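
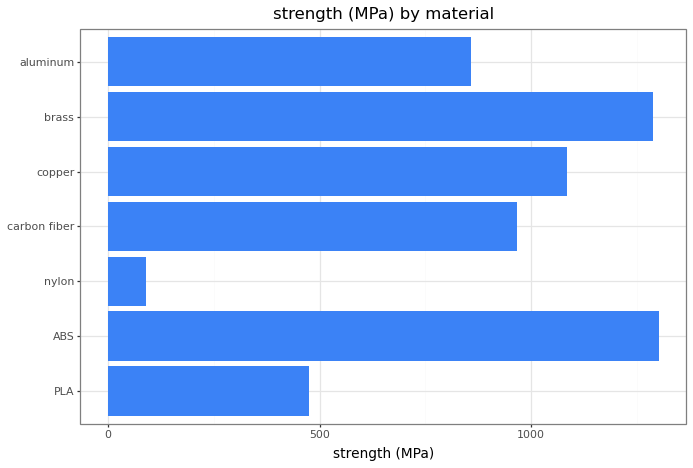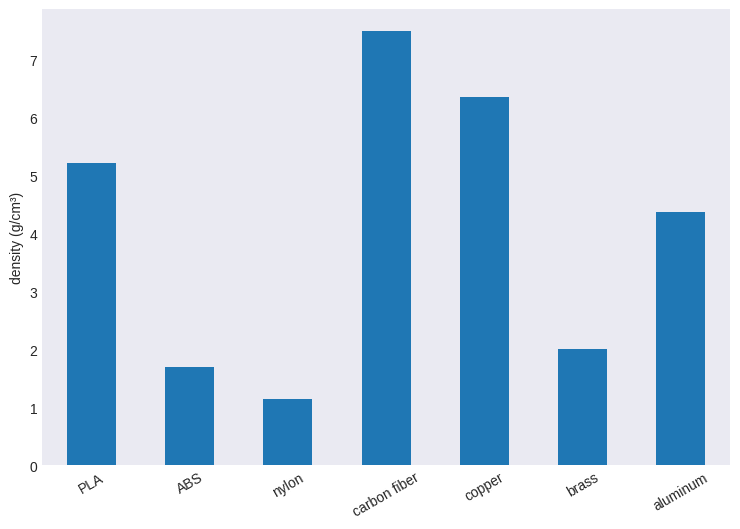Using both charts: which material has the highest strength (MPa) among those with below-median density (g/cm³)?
Chart 2 median density (g/cm³) ≈ 4; below-median materials: ABS, nylon, brass. Among those, ABS has the highest strength (MPa) (≈ 1400).

ABS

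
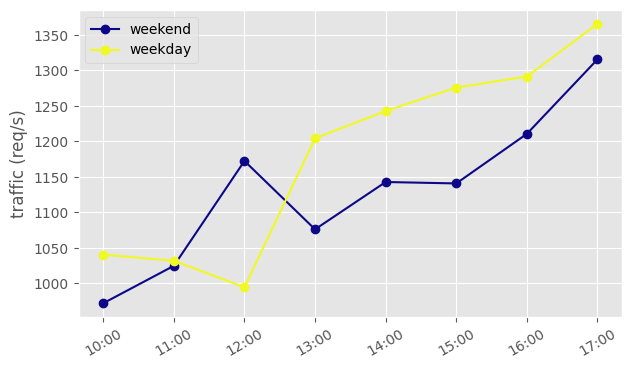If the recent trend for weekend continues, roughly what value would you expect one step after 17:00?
Last three: 1150, 1200, 1300 → slope ≈ 75/step → next ≈ 1375.

≈ 1375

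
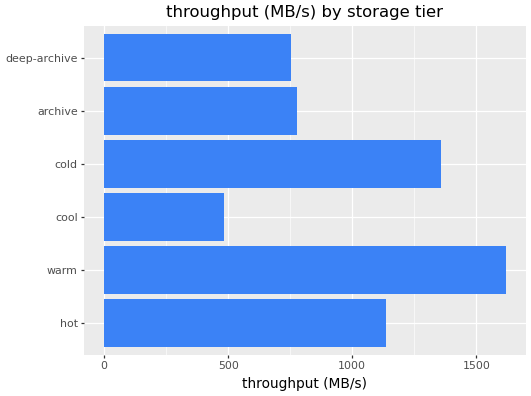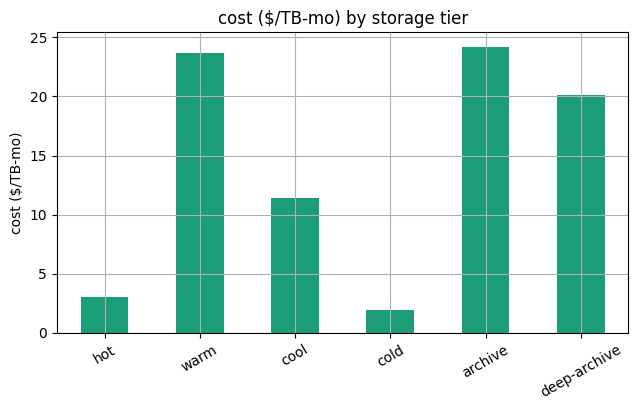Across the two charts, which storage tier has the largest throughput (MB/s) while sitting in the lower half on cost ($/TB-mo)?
cold

Chart 2 median cost ($/TB-mo) ≈ 15; below-median storage tiers: hot, cool, cold. Among those, cold has the highest throughput (MB/s) (≈ 1400).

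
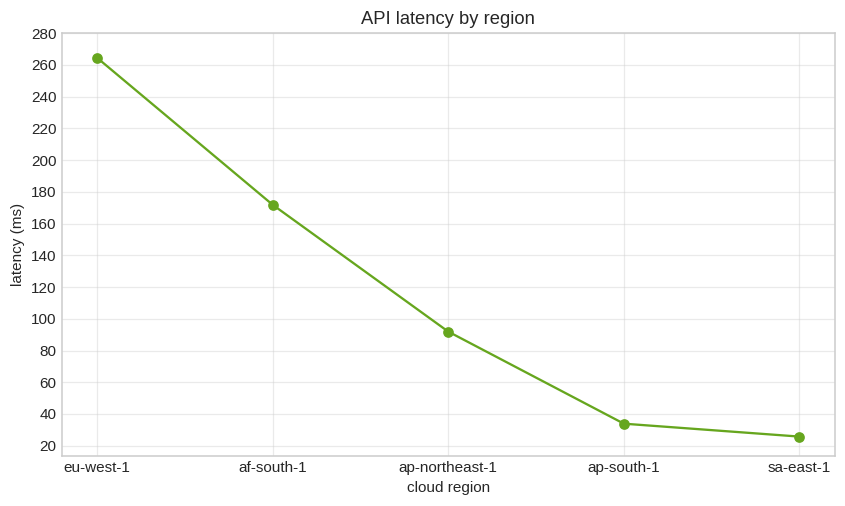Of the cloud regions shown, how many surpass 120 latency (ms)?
2

Above 120: eu-west-1, af-south-1.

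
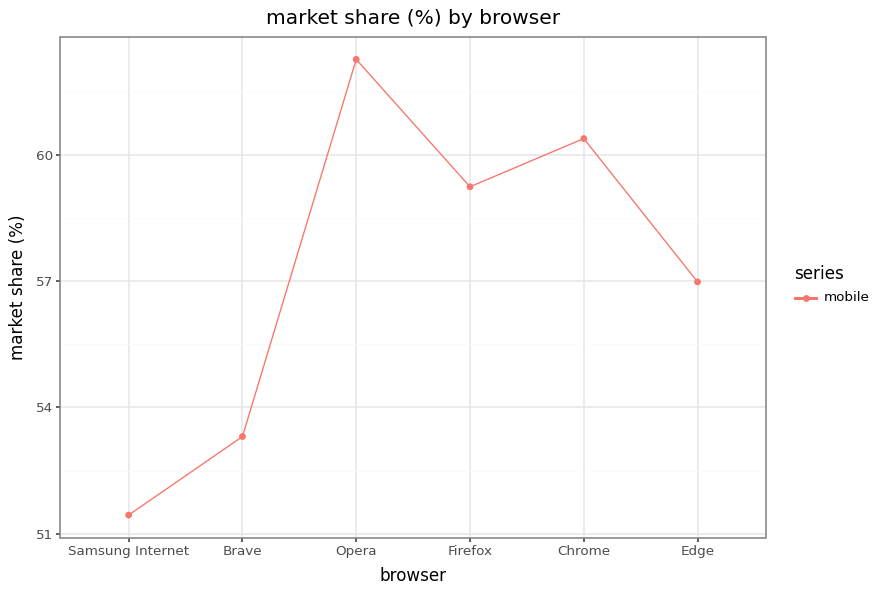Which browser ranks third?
Top 4: Opera ≈ 62, Chrome ≈ 60, Firefox ≈ 59, Edge ≈ 57.

Firefox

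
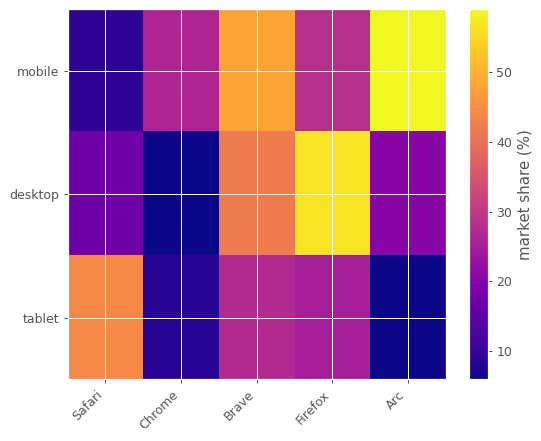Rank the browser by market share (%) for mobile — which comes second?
Top 3 for mobile: Arc ≈ 60, Brave ≈ 50, Firefox ≈ 30.

Brave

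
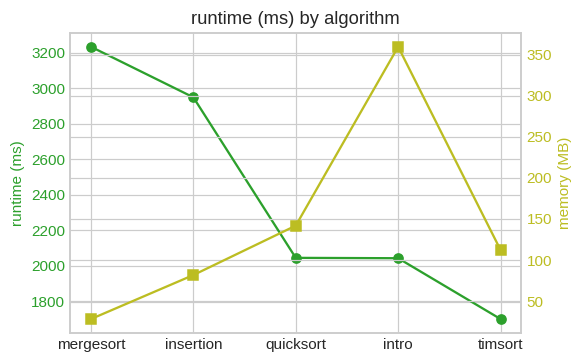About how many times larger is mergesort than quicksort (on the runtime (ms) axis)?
mergesort ≈ 3200, quicksort ≈ 2000; 3200/2000 ≈ 1.6.

≈ 1.6×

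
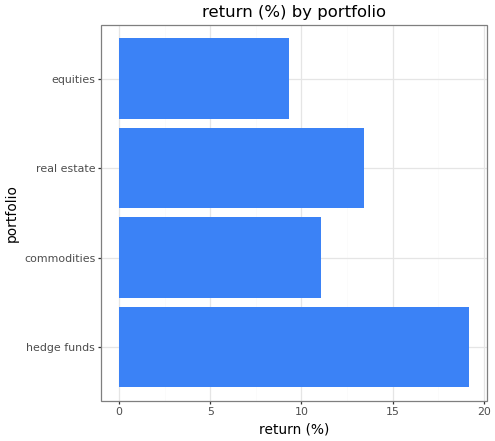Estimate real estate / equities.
real estate ≈ 14, equities ≈ 10; 14/10 ≈ 1.4.

≈ 1.4×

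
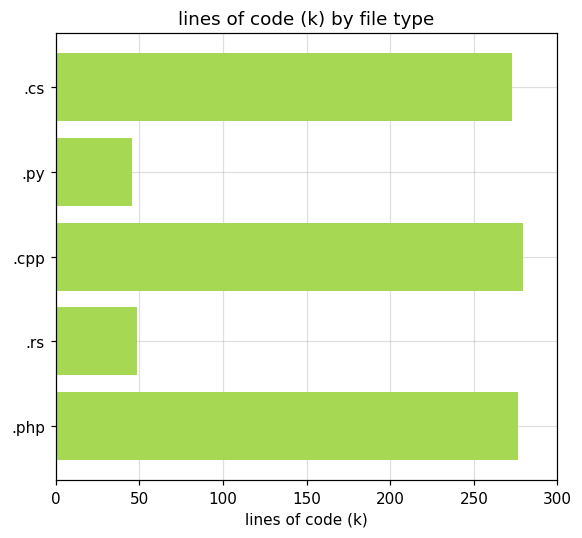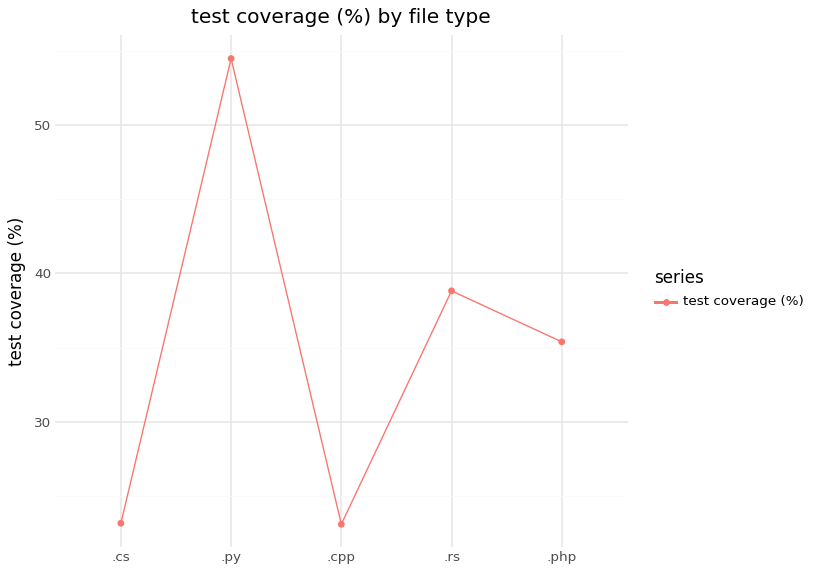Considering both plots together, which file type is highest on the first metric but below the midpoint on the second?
Chart 2 median test coverage (%) ≈ 35; below-median file types: .cs, .cpp. Among those, .cpp has the highest lines of code (k) (≈ 300).

.cpp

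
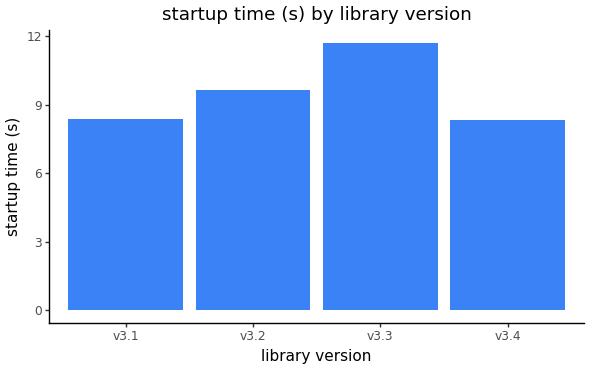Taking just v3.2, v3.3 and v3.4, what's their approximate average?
(10 + 12 + 8) / 3 ≈ 10.

≈ 10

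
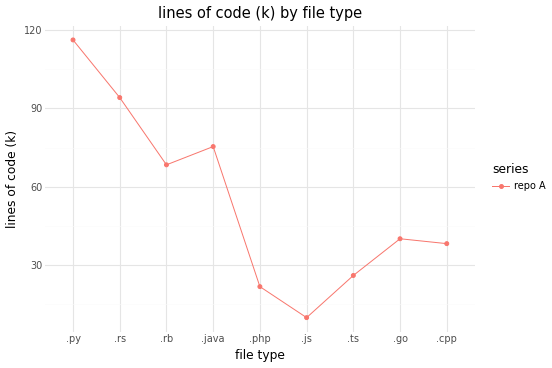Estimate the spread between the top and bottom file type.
≈ 110

Max .py ≈ 120, min .js ≈ 10; range ≈ 110.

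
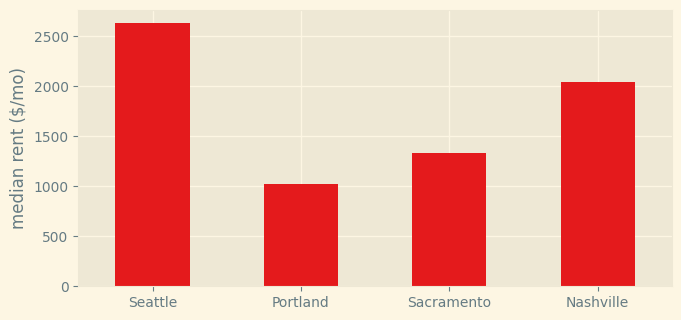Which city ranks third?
Sacramento

Top 4: Seattle ≈ 2500, Nashville ≈ 2000, Sacramento ≈ 1500, Portland ≈ 1000.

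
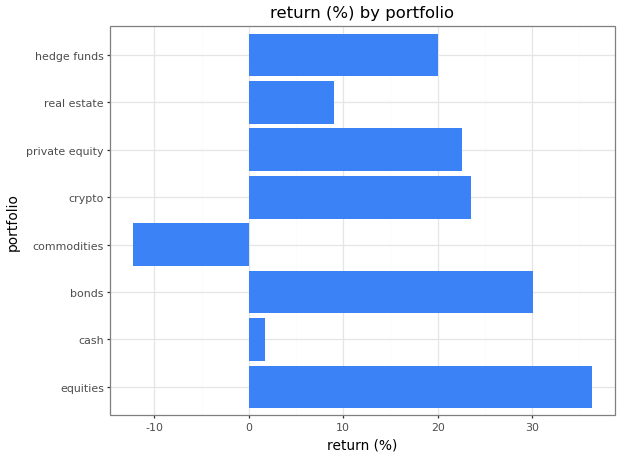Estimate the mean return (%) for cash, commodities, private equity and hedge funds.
(0 + -10 + 25 + 20) / 4 ≈ 9.

≈ 9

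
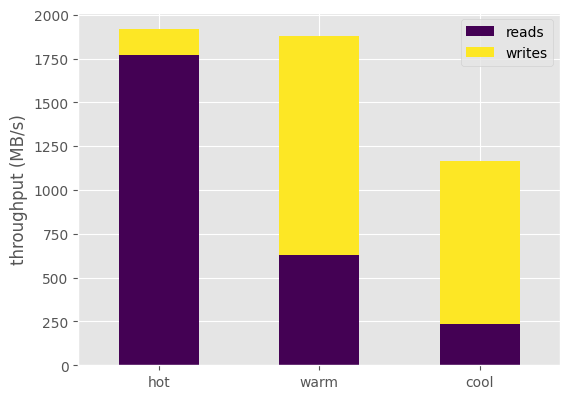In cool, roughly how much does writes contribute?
≈ 1000

writes top ≈ 1200, bottom ≈ 200; segment ≈ 1000.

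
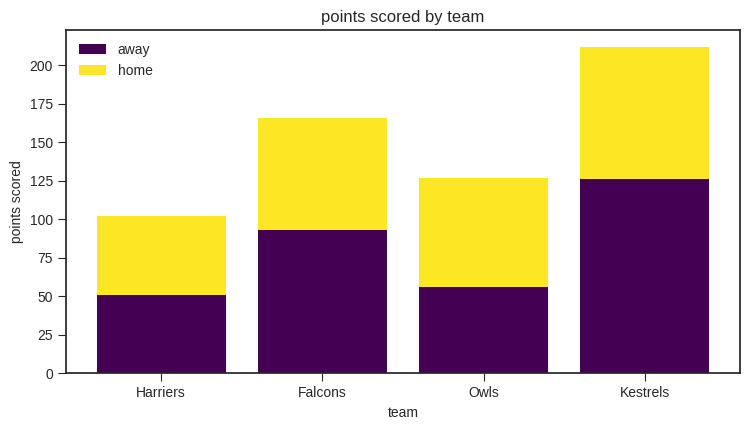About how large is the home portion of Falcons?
home top ≈ 160, bottom ≈ 100; segment ≈ 60.

≈ 60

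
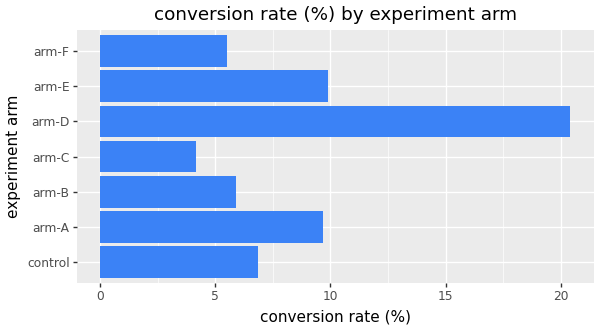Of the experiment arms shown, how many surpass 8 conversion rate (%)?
3

Above 8: arm-A, arm-D, arm-E.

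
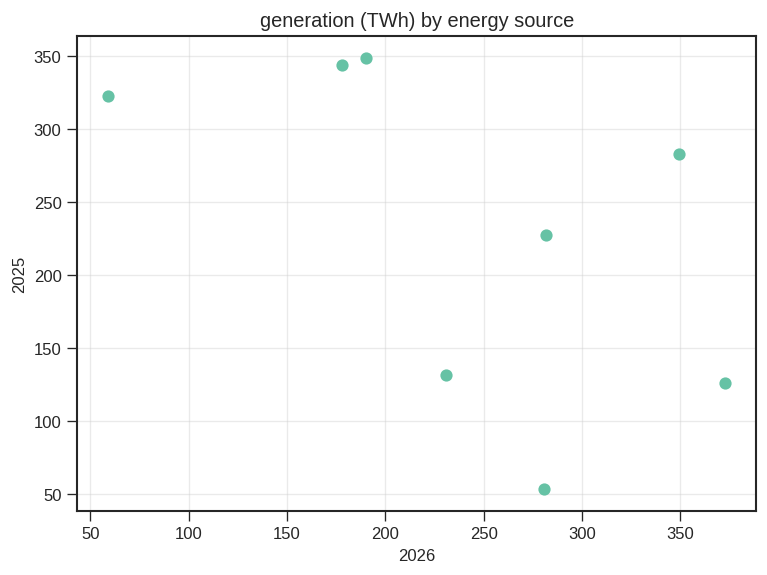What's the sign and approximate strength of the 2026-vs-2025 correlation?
Points are negatively correlated; moderate (|r| ≈ 0.5).

negative, moderate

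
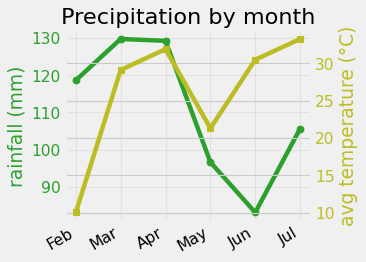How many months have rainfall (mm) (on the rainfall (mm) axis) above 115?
3

Above 115: Feb, Mar, Apr.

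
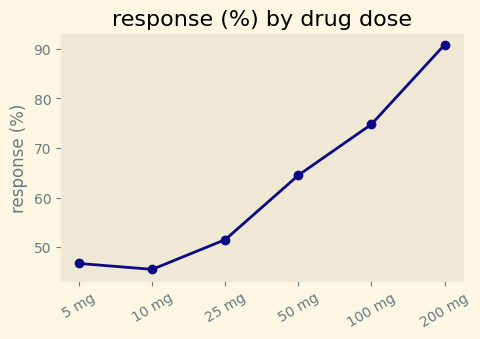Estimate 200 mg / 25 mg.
≈ 1.8×

200 mg ≈ 90, 25 mg ≈ 50; 90/50 ≈ 1.8.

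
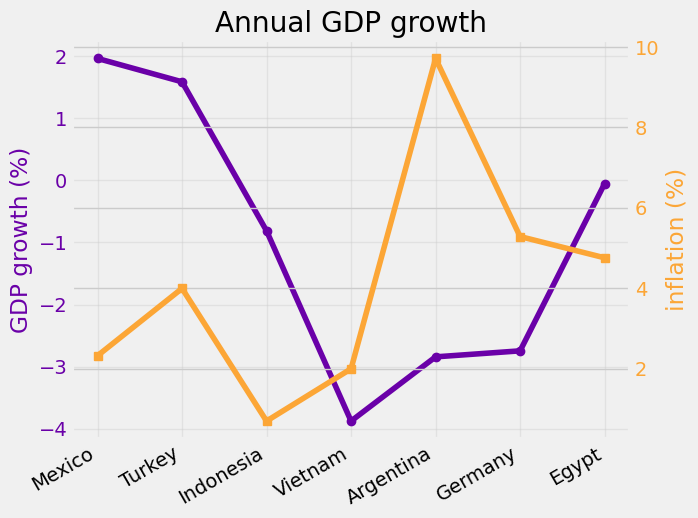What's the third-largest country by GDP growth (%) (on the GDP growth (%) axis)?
Top 4 (on the GDP growth (%) axis): Mexico ≈ 2.0, Turkey ≈ 1.5, Egypt ≈ 0.0, Indonesia ≈ -1.0.

Egypt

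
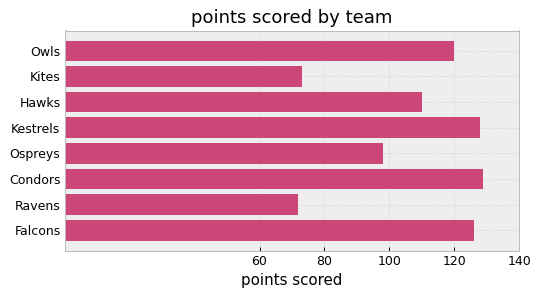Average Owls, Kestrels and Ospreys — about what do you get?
(120 + 120 + 100) / 3 ≈ 113.

≈ 113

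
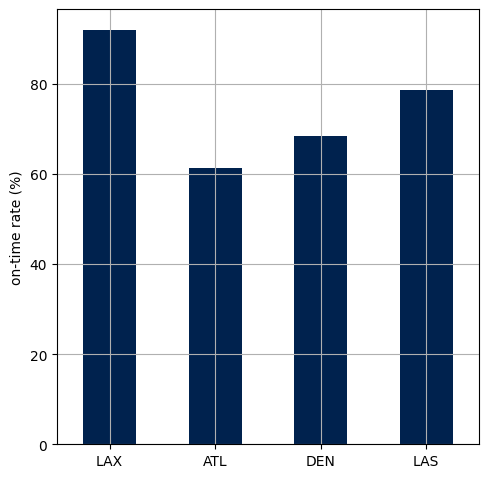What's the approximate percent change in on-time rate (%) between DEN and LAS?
DEN ≈ 70, LAS ≈ 80; (80 − 70) / 70 ≈ +14.3%.

≈ +14.3%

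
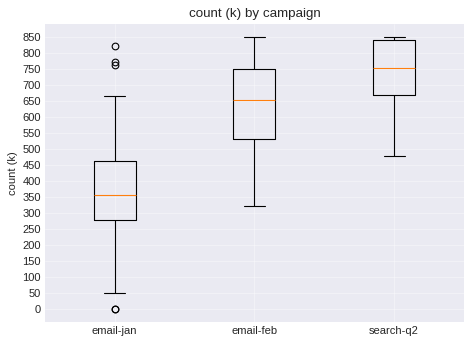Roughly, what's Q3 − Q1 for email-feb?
Q3 ≈ 750, Q1 ≈ 550; IQR ≈ 200.

≈ 200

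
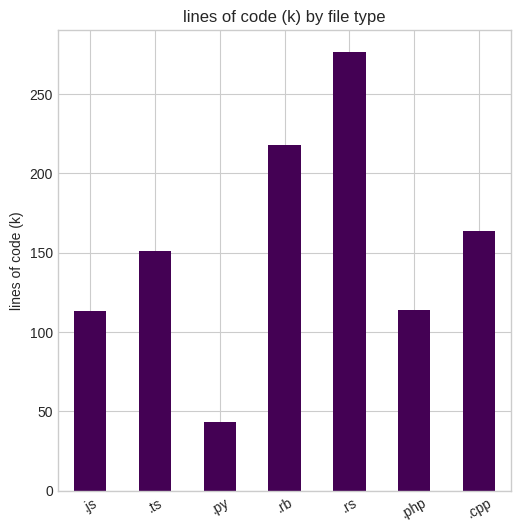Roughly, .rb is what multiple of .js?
.rb ≈ 225, .js ≈ 125; 225/125 ≈ 1.8.

≈ 1.8×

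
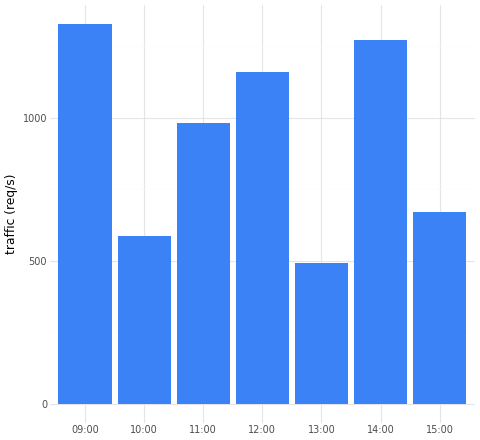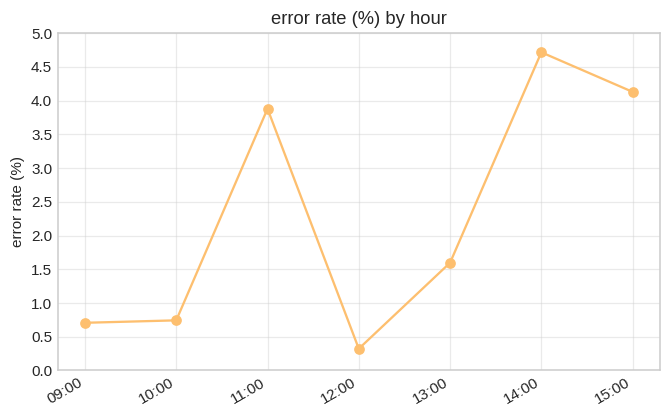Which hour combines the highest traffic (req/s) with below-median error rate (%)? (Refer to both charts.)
Chart 2 median error rate (%) ≈ 1.5; below-median hours: 09:00, 10:00, 12:00. Among those, 09:00 has the highest traffic (req/s) (≈ 1400).

09:00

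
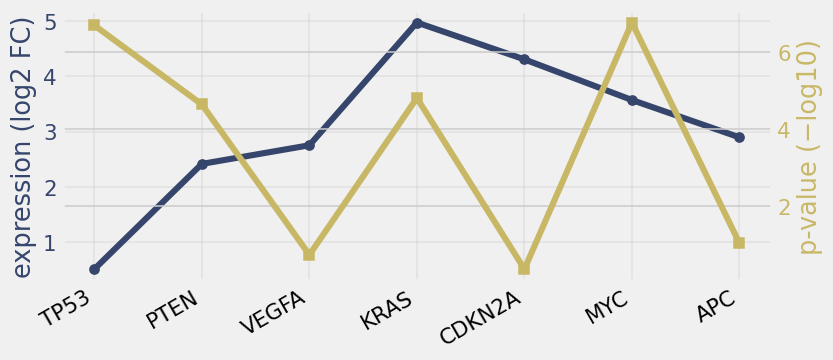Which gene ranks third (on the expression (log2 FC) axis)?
MYC

Top 4 (on the expression (log2 FC) axis): KRAS ≈ 5.0, CDKN2A ≈ 4.5, MYC ≈ 3.5, APC ≈ 3.0.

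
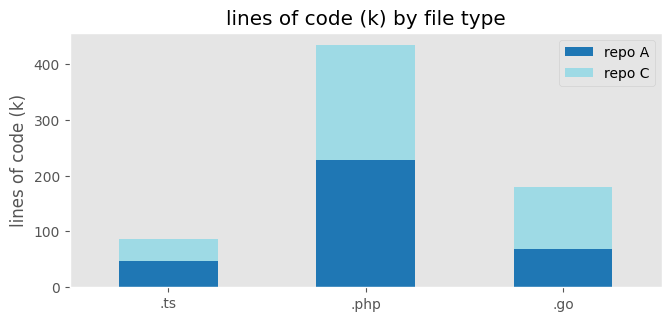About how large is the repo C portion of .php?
repo C top ≈ 450, bottom ≈ 250; segment ≈ 200.

≈ 200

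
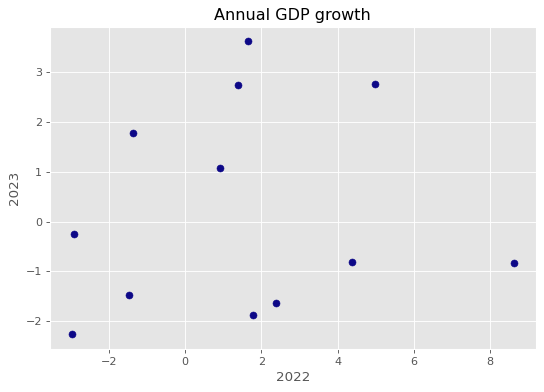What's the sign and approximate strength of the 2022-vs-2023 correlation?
no clear correlation

Points are roughly uncorrelated; weak (|r| ≈ 0.1).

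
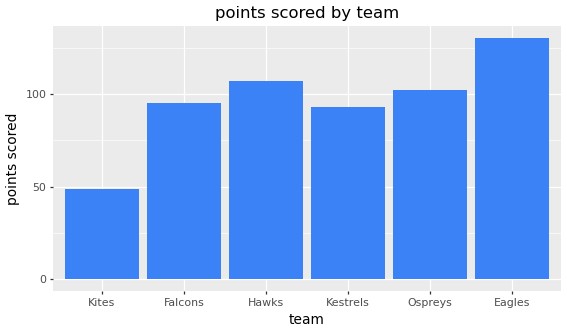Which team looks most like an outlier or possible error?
Kites ≈ 40; the rest sit between ≈ 100 and ≈ 120.

Kites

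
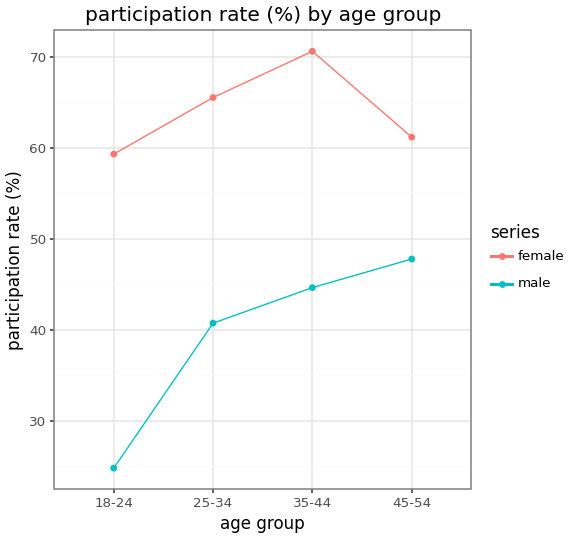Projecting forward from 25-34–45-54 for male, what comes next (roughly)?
≈ 55

Last three: 40, 45, 50 → slope ≈ 5/step → next ≈ 55.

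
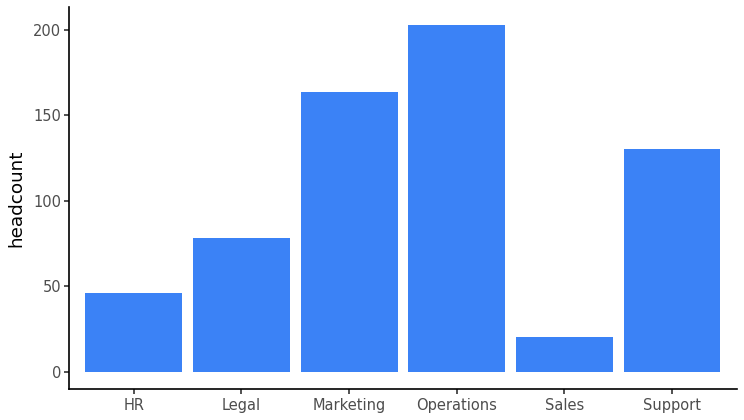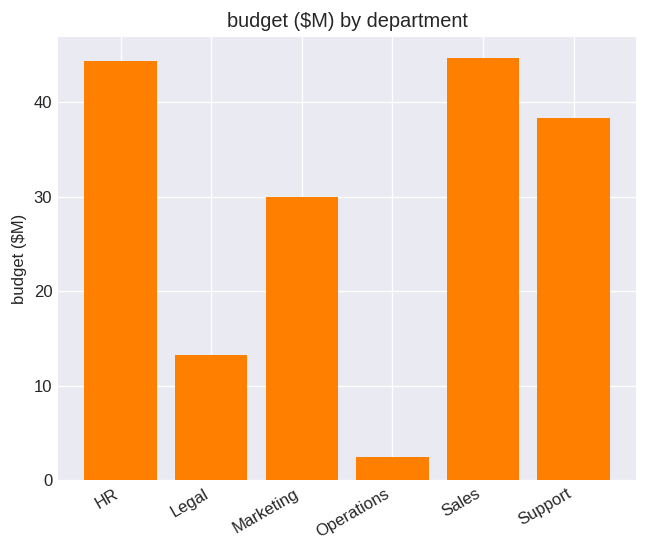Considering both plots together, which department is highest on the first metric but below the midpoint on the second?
Operations

Chart 2 median budget ($M) ≈ 35; below-median departments: Legal, Marketing, Operations. Among those, Operations has the highest headcount (≈ 200).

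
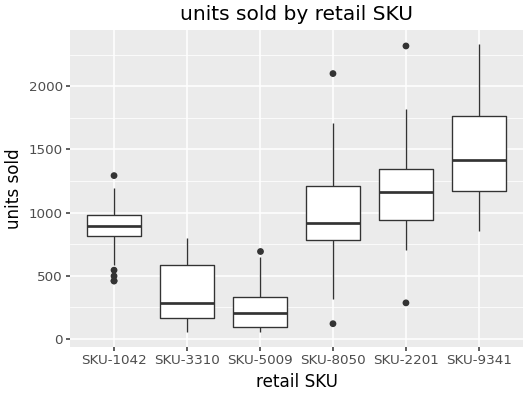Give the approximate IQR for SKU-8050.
≈ 400

Q3 ≈ 1200, Q1 ≈ 800; IQR ≈ 400.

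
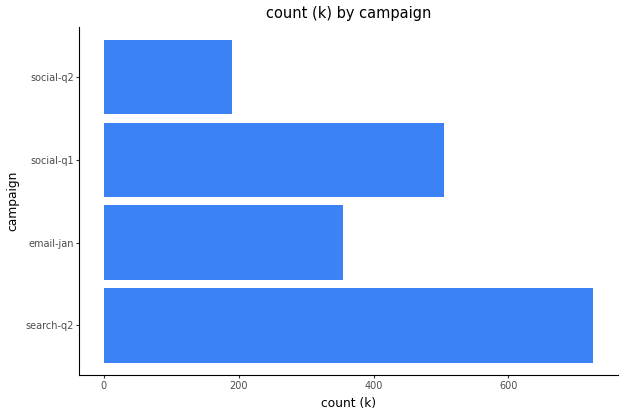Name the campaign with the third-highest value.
Top 4: search-q2 ≈ 700, social-q1 ≈ 500, email-jan ≈ 400, social-q2 ≈ 200.

email-jan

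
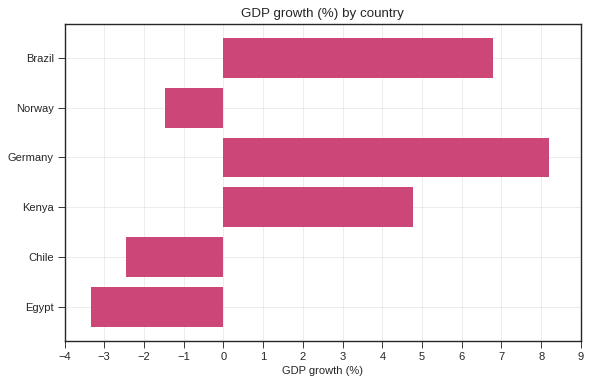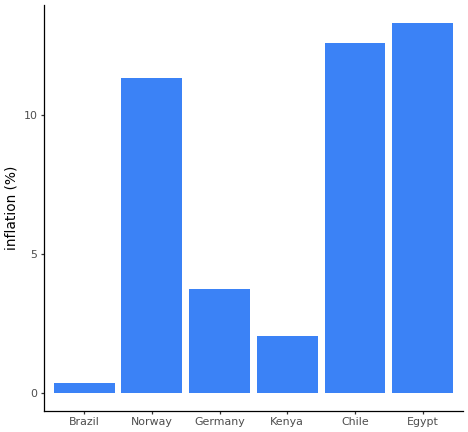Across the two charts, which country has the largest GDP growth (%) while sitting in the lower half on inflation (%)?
Germany

Chart 2 median inflation (%) ≈ 8; below-median countries: Brazil, Germany, Kenya. Among those, Germany has the highest GDP growth (%) (≈ 8).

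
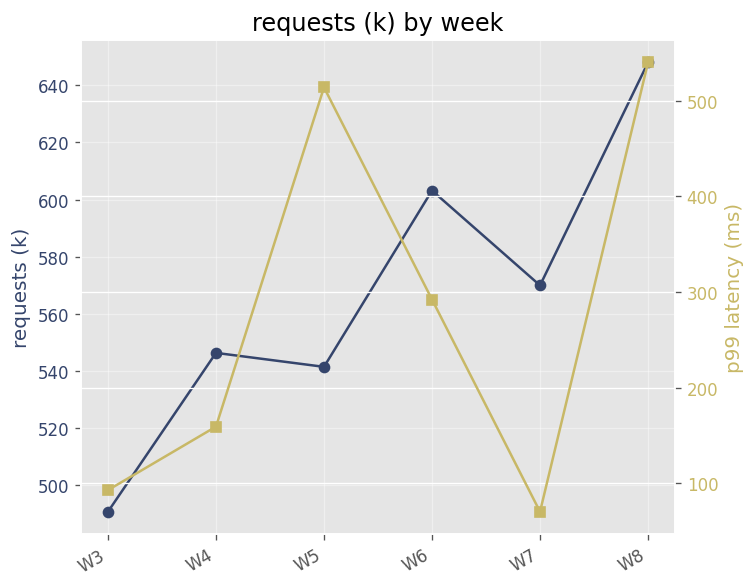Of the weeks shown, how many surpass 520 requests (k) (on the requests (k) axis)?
5

Above 520: W4, W5, W6, W7, W8.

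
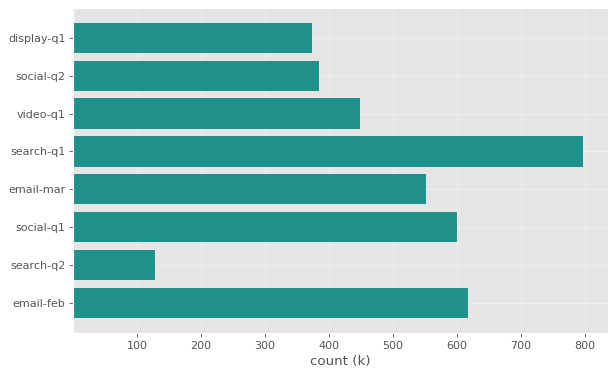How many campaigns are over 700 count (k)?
1

Above 700: search-q1.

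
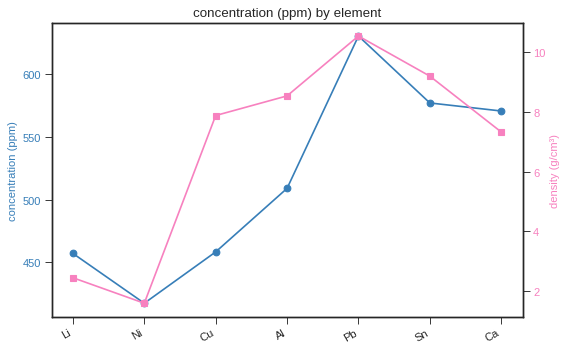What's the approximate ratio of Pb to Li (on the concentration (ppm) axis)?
Pb ≈ 640, Li ≈ 460; 640/460 ≈ 1.39.

≈ 1.39×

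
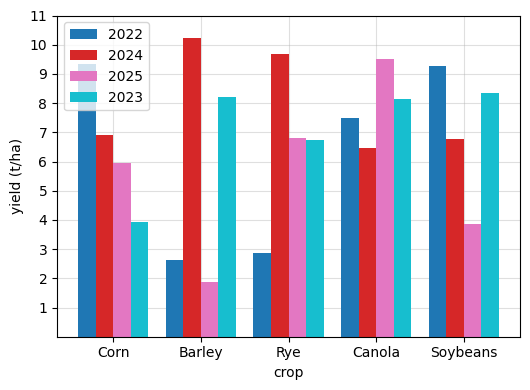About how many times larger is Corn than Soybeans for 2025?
≈ 1.5×

Corn ≈ 6, Soybeans ≈ 4; 6/4 ≈ 1.5.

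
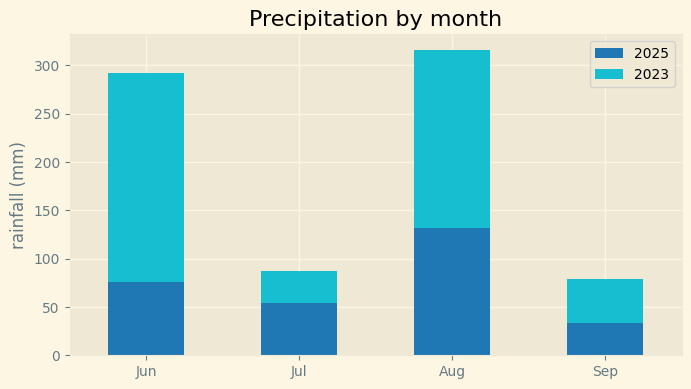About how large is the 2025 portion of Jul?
≈ 50

2025 top ≈ 50, bottom ≈ 0; segment ≈ 50.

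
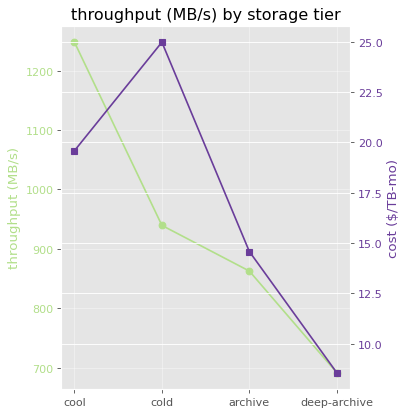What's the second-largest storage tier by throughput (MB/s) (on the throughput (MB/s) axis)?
cold

Top 3 (on the throughput (MB/s) axis): cool ≈ 1250, cold ≈ 950, archive ≈ 850.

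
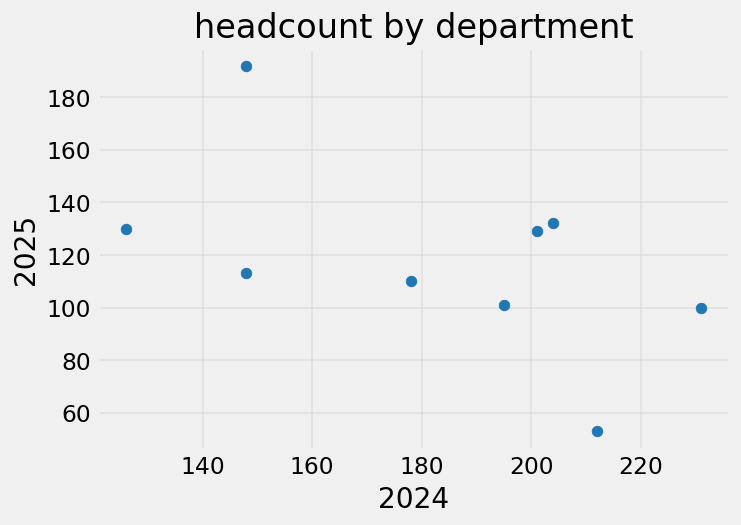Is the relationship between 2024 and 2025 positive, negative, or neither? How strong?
negative, moderate

Points are negatively correlated; moderate (|r| ≈ 0.5).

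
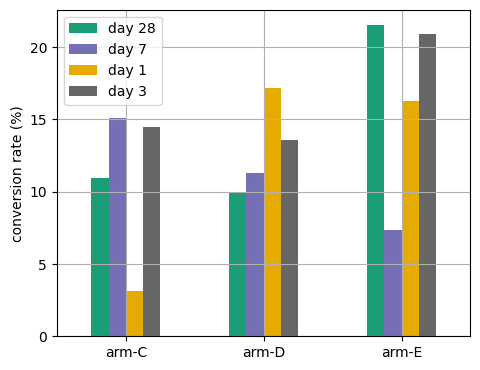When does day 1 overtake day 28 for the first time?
arm-C: day 1 ≈ 4 vs day 28 ≈ 10 (not yet); arm-D: day 1 ≈ 18 vs day 28 ≈ 10 (first crossover).

arm-D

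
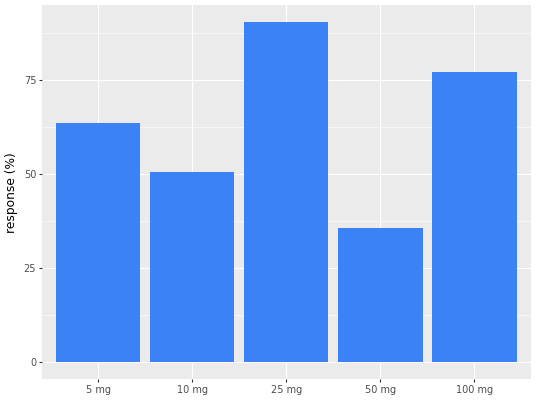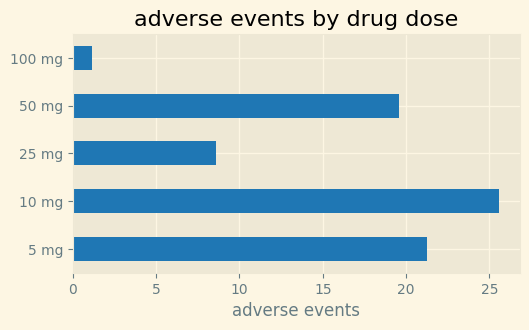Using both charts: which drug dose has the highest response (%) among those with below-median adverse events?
Chart 2 median adverse events ≈ 20; below-median drug doses: 25 mg, 100 mg. Among those, 25 mg has the highest response (%) (≈ 90).

25 mg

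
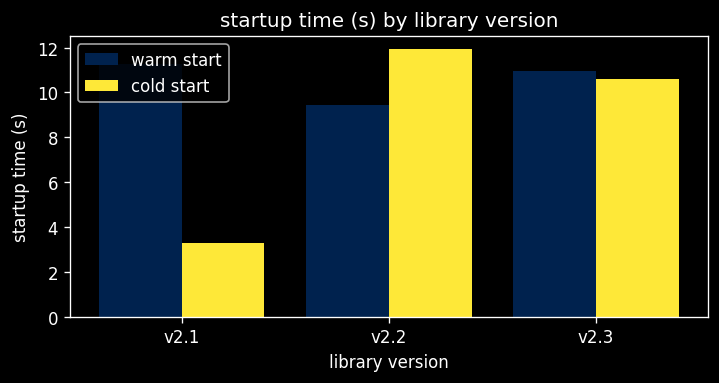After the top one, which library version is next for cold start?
v2.3

Top 3 for cold start: v2.2 ≈ 12, v2.3 ≈ 11, v2.1 ≈ 3.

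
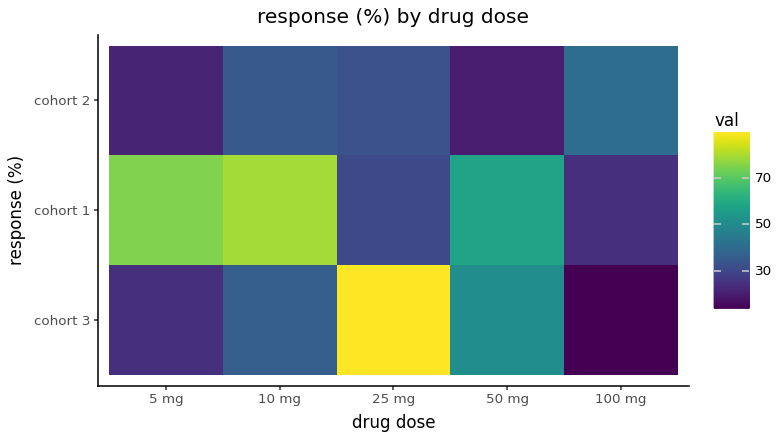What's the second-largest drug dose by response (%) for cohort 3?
Top 3 for cohort 3: 25 mg ≈ 90, 50 mg ≈ 50, 10 mg ≈ 40.

50 mg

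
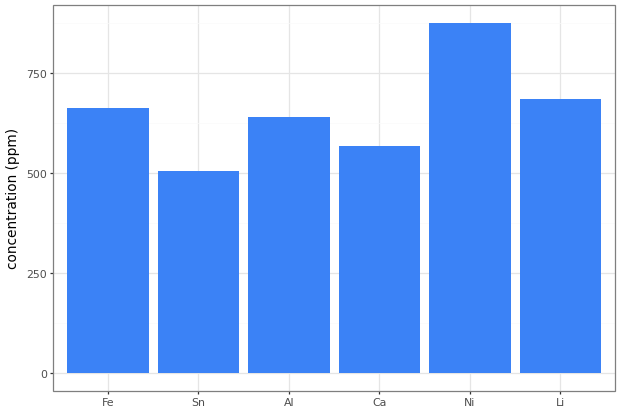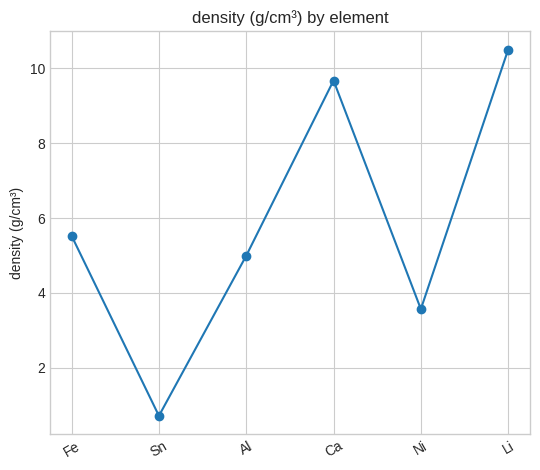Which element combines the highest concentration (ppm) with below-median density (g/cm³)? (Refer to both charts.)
Ni

Chart 2 median density (g/cm³) ≈ 5; below-median elements: Sn, Al, Ni. Among those, Ni has the highest concentration (ppm) (≈ 900).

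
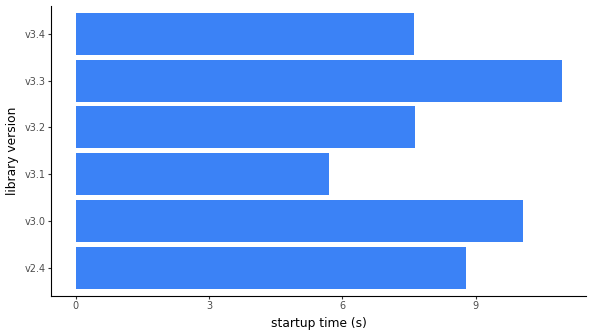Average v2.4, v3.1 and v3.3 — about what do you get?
(9 + 6 + 11) / 3 ≈ 9.

≈ 9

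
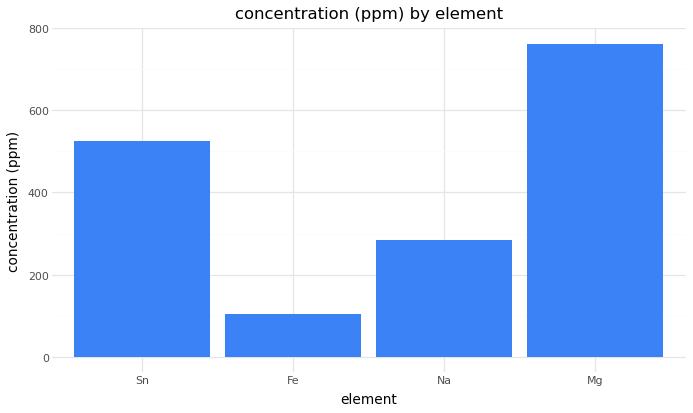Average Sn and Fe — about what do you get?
≈ 300

(500 + 100) / 2 ≈ 300.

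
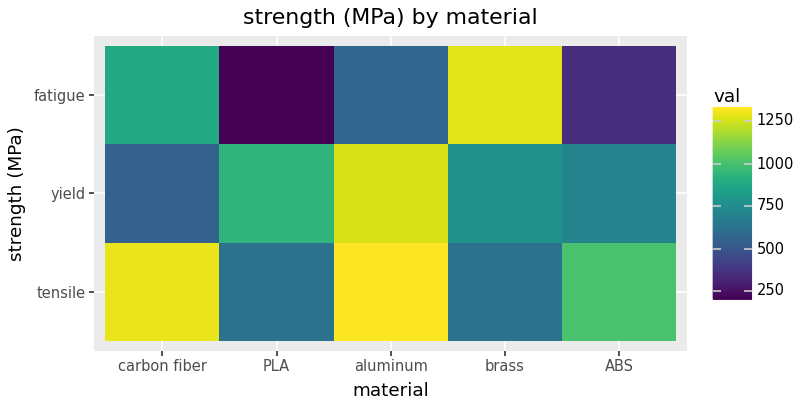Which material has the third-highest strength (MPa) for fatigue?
Top 4 for fatigue: brass ≈ 1300, carbon fiber ≈ 900, aluminum ≈ 600, ABS ≈ 400.

aluminum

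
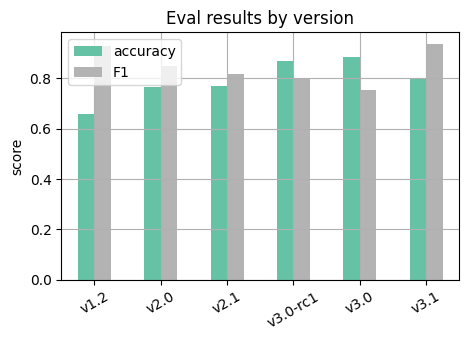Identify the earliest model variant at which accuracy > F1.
v3.0-rc1

v2.1: accuracy ≈ 0.8 vs F1 ≈ 0.8 (not yet); v3.0-rc1: accuracy ≈ 0.9 vs F1 ≈ 0.8 (first crossover).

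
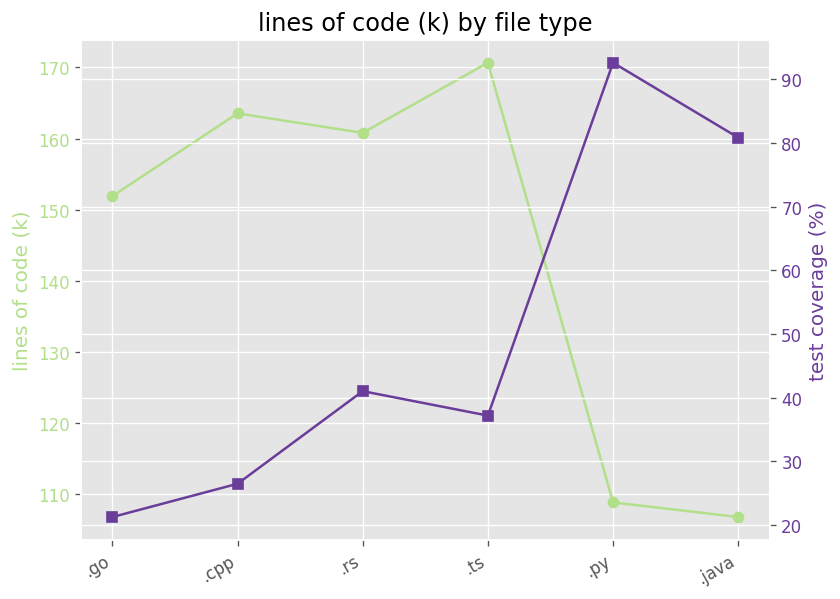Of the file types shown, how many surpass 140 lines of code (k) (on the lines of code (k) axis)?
4

Above 140: .go, .cpp, .rs, .ts.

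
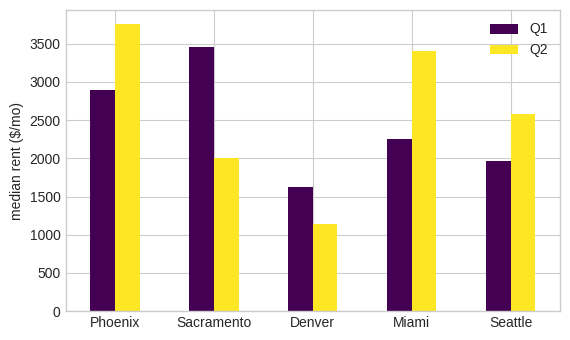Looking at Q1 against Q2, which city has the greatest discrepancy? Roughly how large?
Sacramento: Q1 ≈ 3500, Q2 ≈ 2000 → gap ≈ 1500. Next-largest (Miami) is only ≈ 1000.

Sacramento, ≈ 1500 $/mo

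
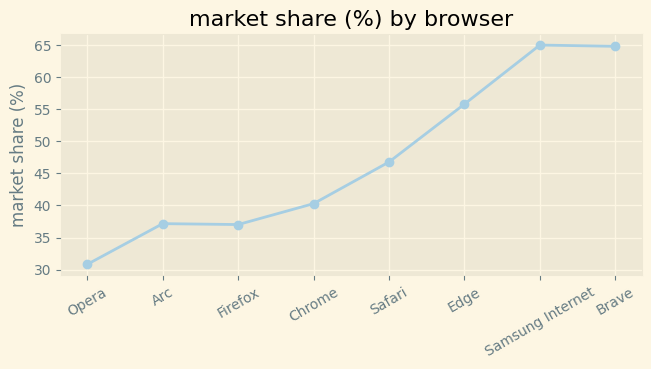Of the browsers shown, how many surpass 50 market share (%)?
3

Above 50: Edge, Samsung Internet, Brave.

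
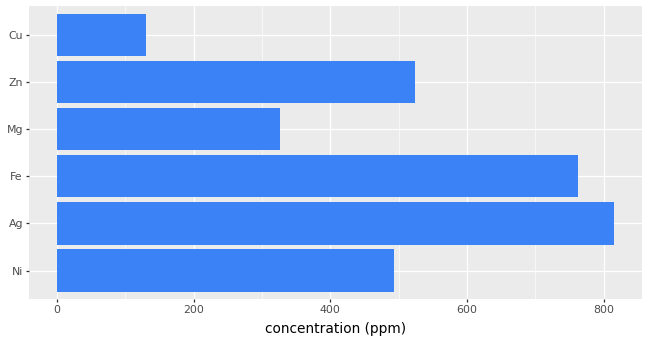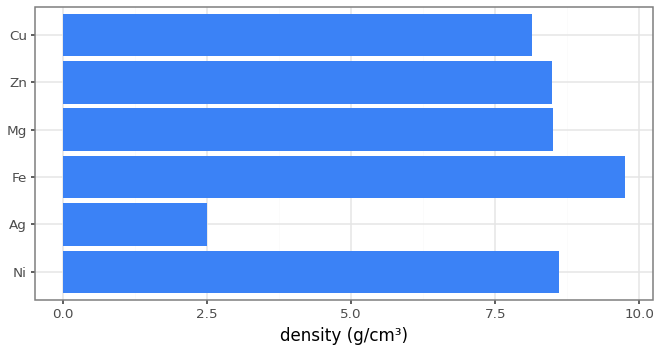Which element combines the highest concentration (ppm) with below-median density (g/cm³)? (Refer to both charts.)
Chart 2 median density (g/cm³) ≈ 8; below-median elements: Ag, Zn, Cu. Among those, Ag has the highest concentration (ppm) (≈ 800).

Ag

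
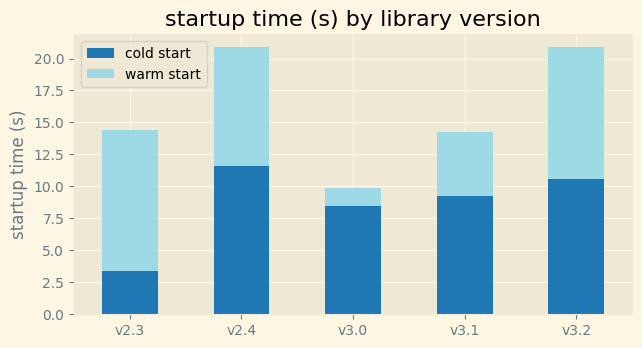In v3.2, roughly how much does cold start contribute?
≈ 10

cold start top ≈ 10, bottom ≈ 0; segment ≈ 10.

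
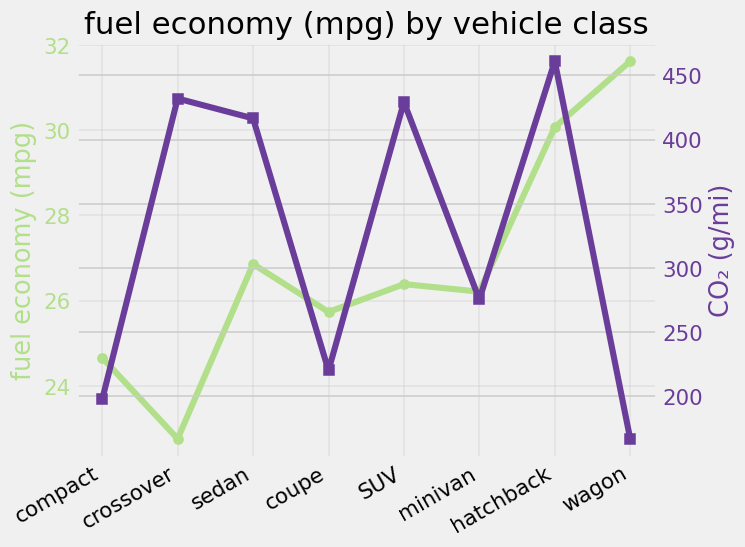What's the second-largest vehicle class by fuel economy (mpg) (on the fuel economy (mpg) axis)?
Top 3 (on the fuel economy (mpg) axis): wagon ≈ 32, hatchback ≈ 30, sedan ≈ 27.

hatchback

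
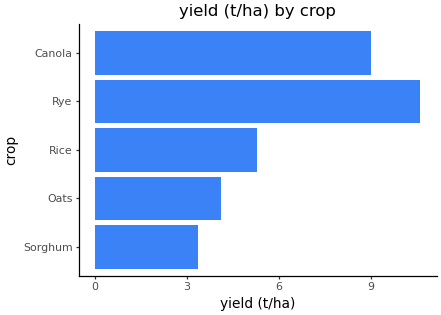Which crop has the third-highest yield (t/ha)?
Rice

Top 4: Rye ≈ 11, Canola ≈ 9, Rice ≈ 5, Oats ≈ 4.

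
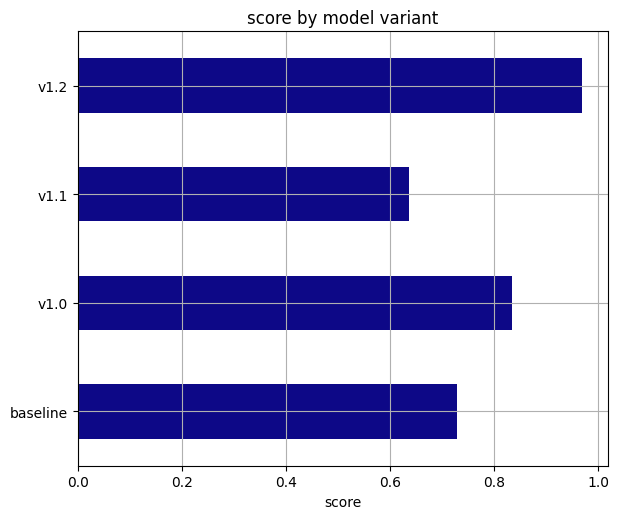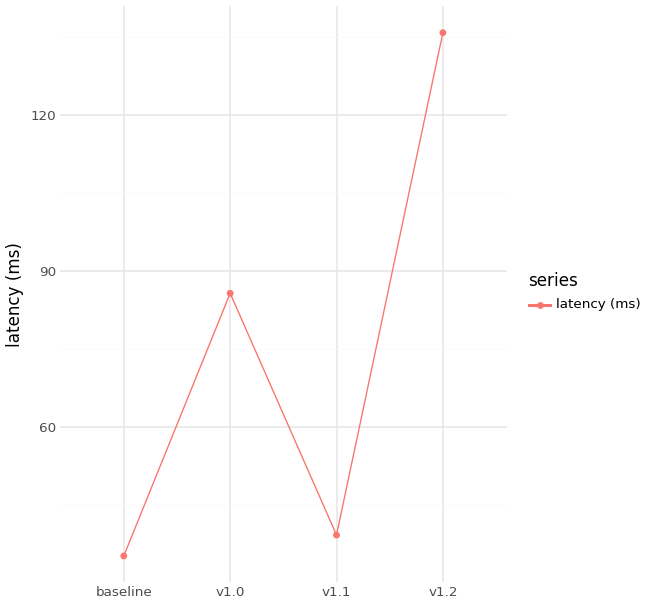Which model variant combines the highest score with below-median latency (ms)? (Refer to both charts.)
Chart 2 median latency (ms) ≈ 60; below-median model variants: baseline, v1.1. Among those, baseline has the highest score (≈ 0.7).

baseline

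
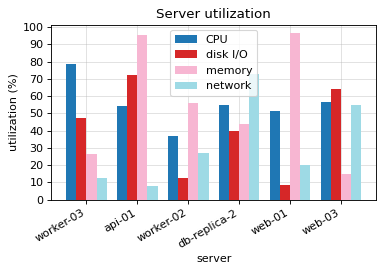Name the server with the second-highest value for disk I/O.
Top 3 for disk I/O: api-01 ≈ 70, web-03 ≈ 60, worker-03 ≈ 50.

web-03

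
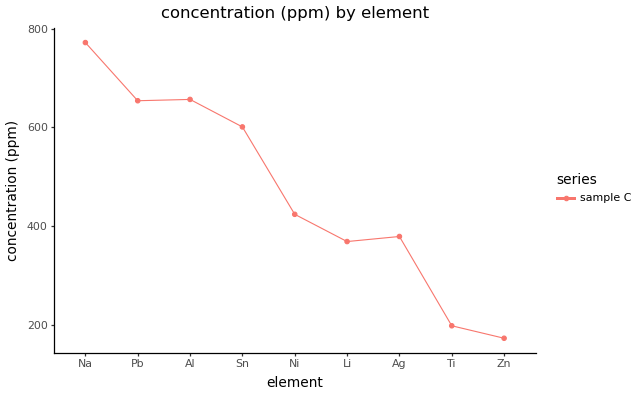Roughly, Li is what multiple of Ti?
Li ≈ 350, Ti ≈ 200; 350/200 ≈ 1.75.

≈ 1.75×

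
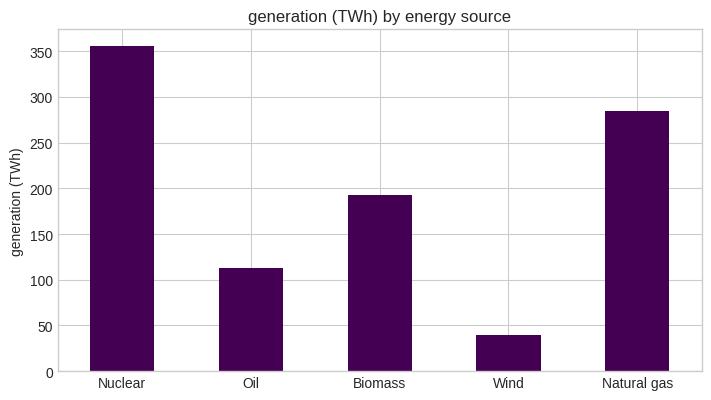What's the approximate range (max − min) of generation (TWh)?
≈ 300

Max Nuclear ≈ 350, min Wind ≈ 50; range ≈ 300.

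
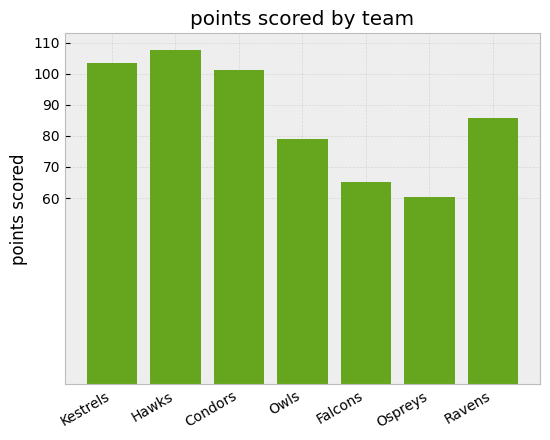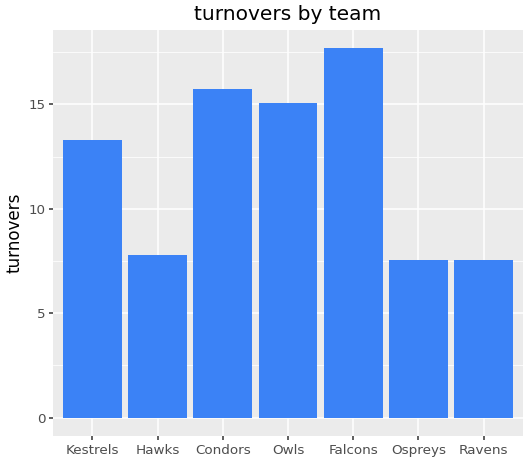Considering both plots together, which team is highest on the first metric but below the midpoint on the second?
Hawks

Chart 2 median turnovers ≈ 14; below-median teams: Hawks, Ospreys, Ravens. Among those, Hawks has the highest points scored (≈ 110).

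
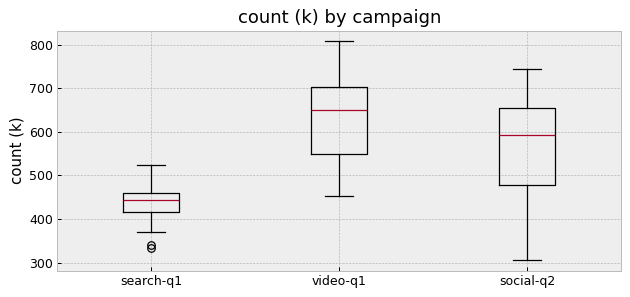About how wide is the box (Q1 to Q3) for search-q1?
≈ 40

Q3 ≈ 460, Q1 ≈ 420; IQR ≈ 40.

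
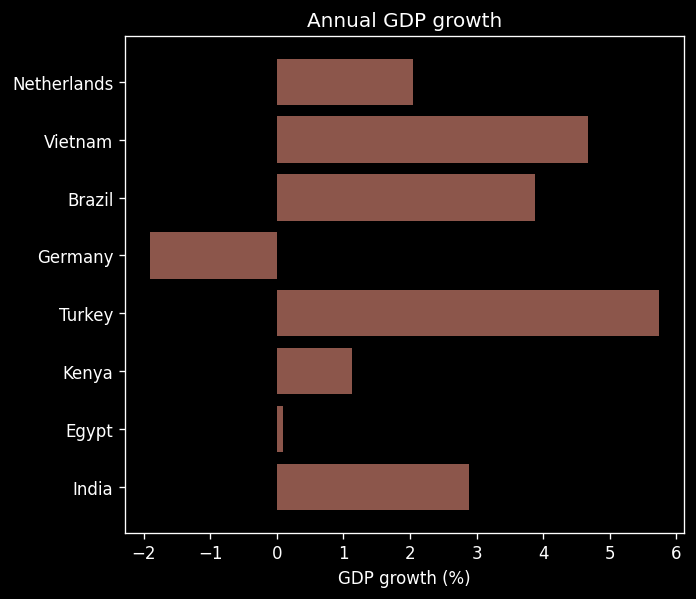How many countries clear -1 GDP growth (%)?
7

Above -1: Netherlands, Vietnam, Brazil, Turkey, Kenya, Egypt, India.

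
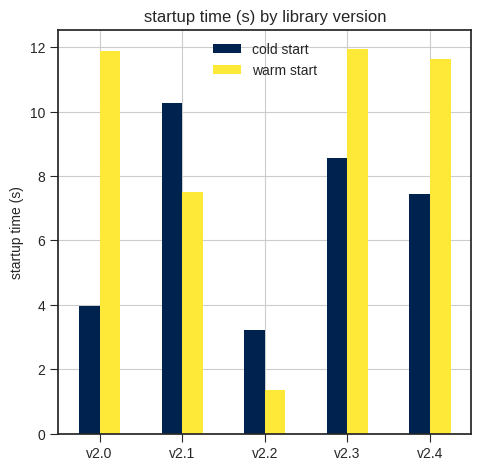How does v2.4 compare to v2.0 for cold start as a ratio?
v2.4 ≈ 7, v2.0 ≈ 4; 7/4 ≈ 1.75.

≈ 1.75×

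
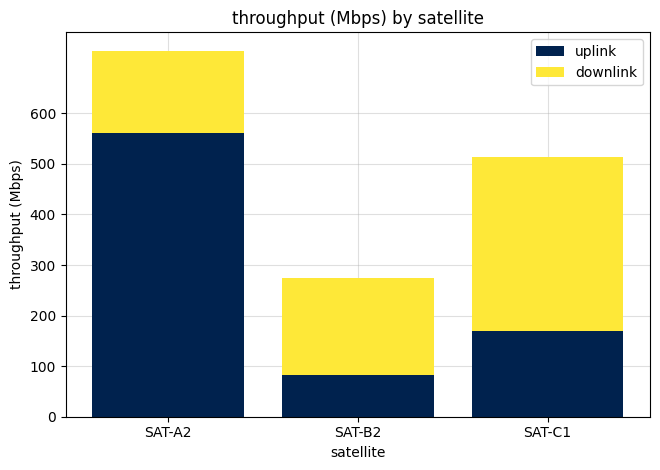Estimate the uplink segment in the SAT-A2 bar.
≈ 600

uplink top ≈ 600, bottom ≈ 0; segment ≈ 600.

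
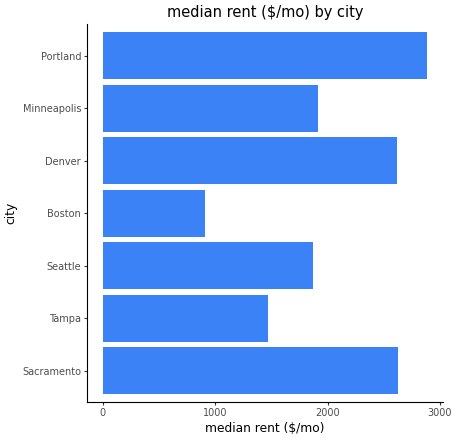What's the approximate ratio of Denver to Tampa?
Denver ≈ 2500, Tampa ≈ 1500; 2500/1500 ≈ 1.67.

≈ 1.67×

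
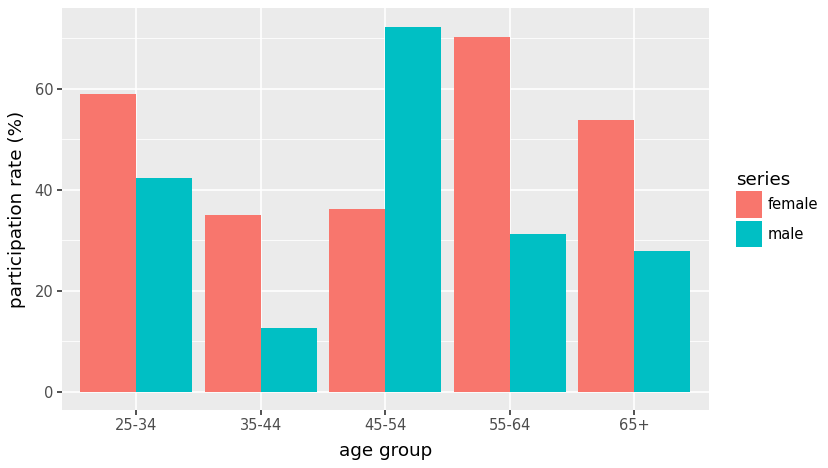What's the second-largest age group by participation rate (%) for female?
Top 3 for female: 55-64 ≈ 70, 25-34 ≈ 60, 65+ ≈ 50.

25-34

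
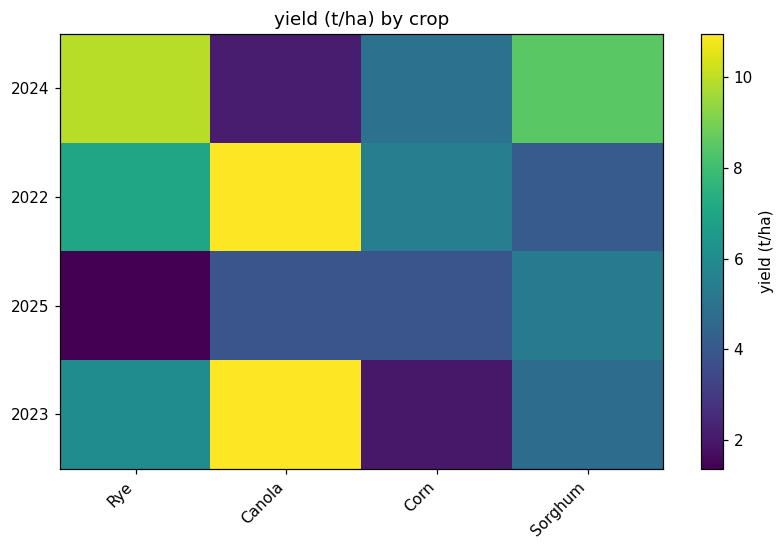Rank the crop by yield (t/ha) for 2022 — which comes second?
Top 3 for 2022: Canola ≈ 11, Rye ≈ 7, Corn ≈ 5.

Rye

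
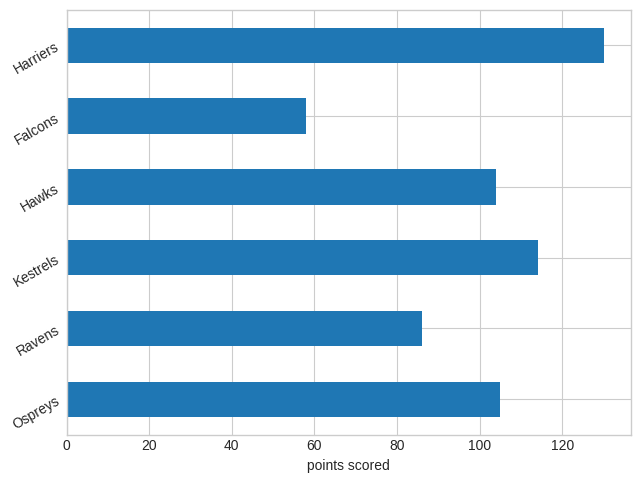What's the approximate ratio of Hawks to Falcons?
≈ 1.67×

Hawks ≈ 100, Falcons ≈ 60; 100/60 ≈ 1.67.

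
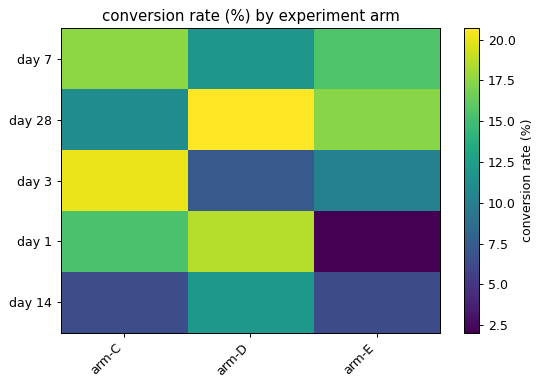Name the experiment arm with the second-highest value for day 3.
Top 3 for day 3: arm-C ≈ 20, arm-E ≈ 10, arm-D ≈ 8.

arm-E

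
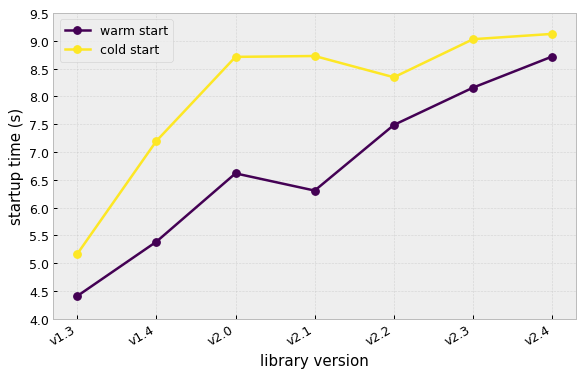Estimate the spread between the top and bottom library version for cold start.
≈ 4.0

Max v2.4 ≈ 9.0, min v1.3 ≈ 5.0; range ≈ 4.0.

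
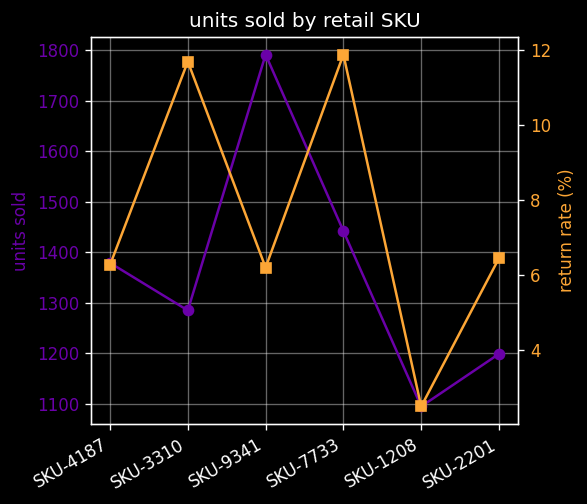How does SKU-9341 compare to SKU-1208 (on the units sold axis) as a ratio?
SKU-9341 ≈ 1800, SKU-1208 ≈ 1100; 1800/1100 ≈ 1.64.

≈ 1.64×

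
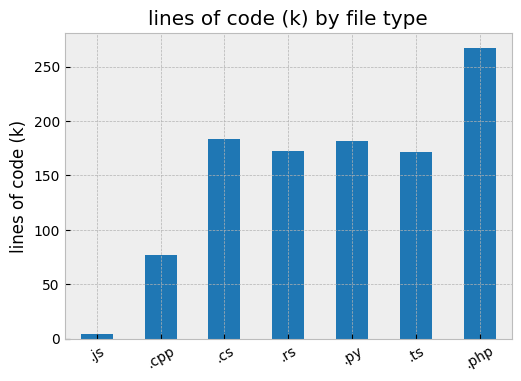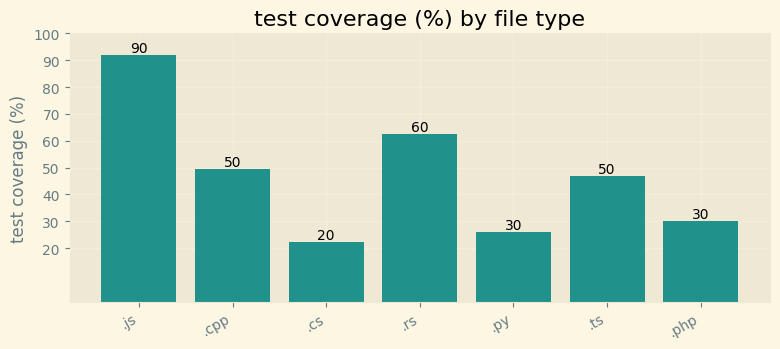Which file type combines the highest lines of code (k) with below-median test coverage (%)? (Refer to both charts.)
Chart 2 median test coverage (%) ≈ 50; below-median file types: .cs, .py, .php. Among those, .php has the highest lines of code (k) (≈ 275).

.php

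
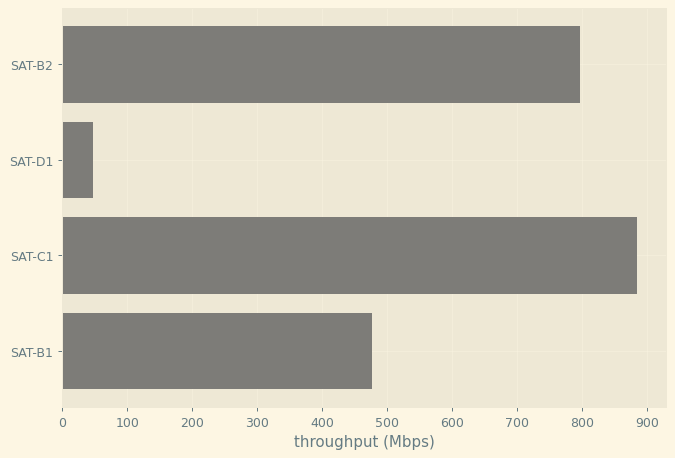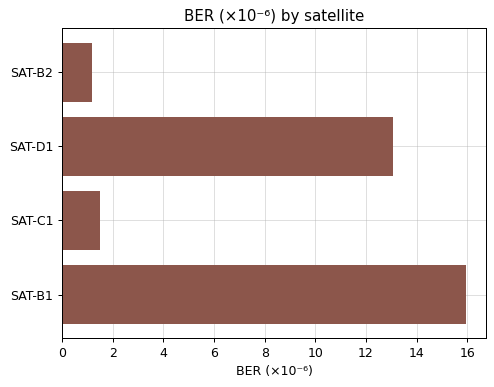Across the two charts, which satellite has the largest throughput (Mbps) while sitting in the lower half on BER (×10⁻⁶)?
Chart 2 median BER (×10⁻⁶) ≈ 8; below-median satellites: SAT-B2, SAT-C1. Among those, SAT-C1 has the highest throughput (Mbps) (≈ 900).

SAT-C1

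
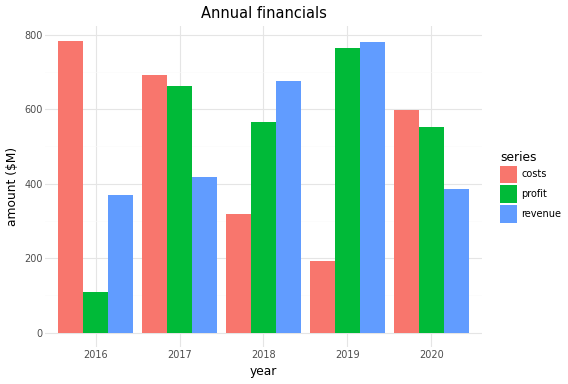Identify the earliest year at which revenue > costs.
2017: revenue ≈ 400 vs costs ≈ 700 (not yet); 2018: revenue ≈ 700 vs costs ≈ 300 (first crossover).

2018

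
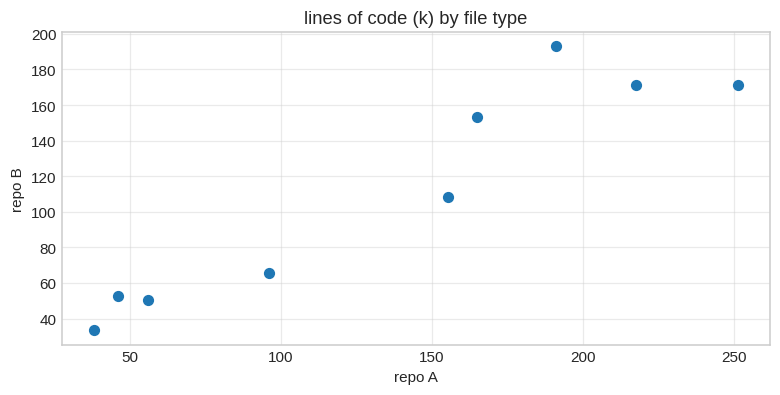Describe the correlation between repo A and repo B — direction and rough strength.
Points are positively correlated; strong (|r| ≈ 0.9).

positive, strong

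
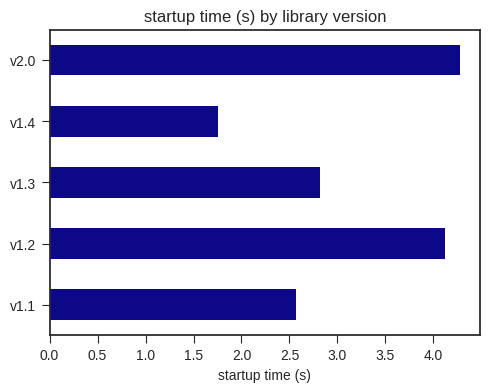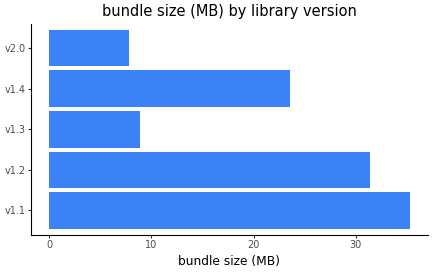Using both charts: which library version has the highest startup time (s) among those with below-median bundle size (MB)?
Chart 2 median bundle size (MB) ≈ 25; below-median library versions: v1.3, v2.0. Among those, v2.0 has the highest startup time (s) (≈ 4.5).

v2.0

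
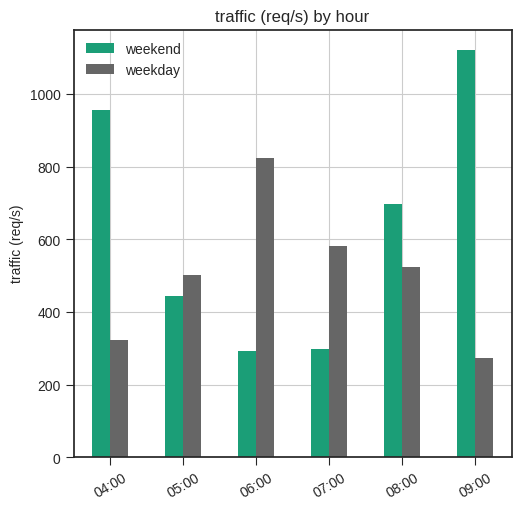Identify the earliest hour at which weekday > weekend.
05:00

04:00: weekday ≈ 300 vs weekend ≈ 1000 (not yet); 05:00: weekday ≈ 500 vs weekend ≈ 400 (first crossover).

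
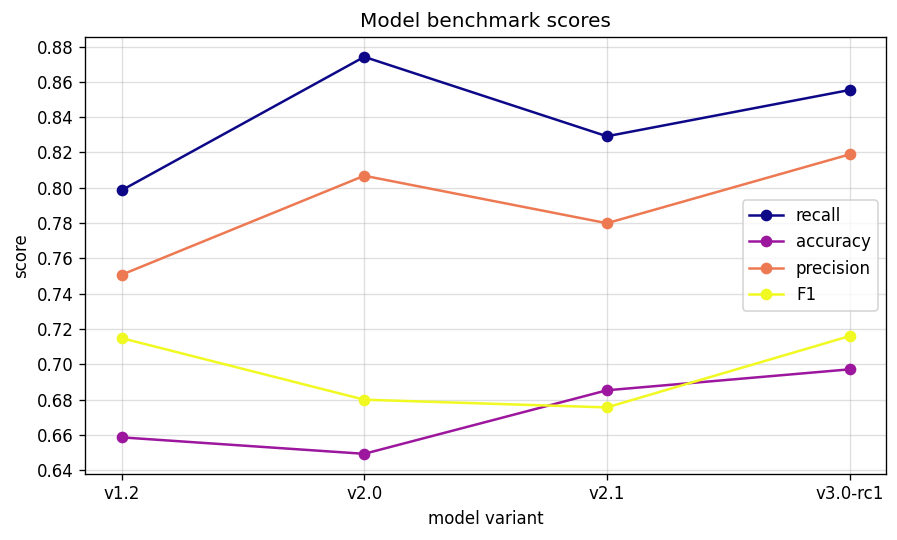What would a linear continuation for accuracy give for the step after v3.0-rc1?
Last three: 0.64, 0.68, 0.70 → slope ≈ 0.03/step → next ≈ 0.73.

≈ 0.73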